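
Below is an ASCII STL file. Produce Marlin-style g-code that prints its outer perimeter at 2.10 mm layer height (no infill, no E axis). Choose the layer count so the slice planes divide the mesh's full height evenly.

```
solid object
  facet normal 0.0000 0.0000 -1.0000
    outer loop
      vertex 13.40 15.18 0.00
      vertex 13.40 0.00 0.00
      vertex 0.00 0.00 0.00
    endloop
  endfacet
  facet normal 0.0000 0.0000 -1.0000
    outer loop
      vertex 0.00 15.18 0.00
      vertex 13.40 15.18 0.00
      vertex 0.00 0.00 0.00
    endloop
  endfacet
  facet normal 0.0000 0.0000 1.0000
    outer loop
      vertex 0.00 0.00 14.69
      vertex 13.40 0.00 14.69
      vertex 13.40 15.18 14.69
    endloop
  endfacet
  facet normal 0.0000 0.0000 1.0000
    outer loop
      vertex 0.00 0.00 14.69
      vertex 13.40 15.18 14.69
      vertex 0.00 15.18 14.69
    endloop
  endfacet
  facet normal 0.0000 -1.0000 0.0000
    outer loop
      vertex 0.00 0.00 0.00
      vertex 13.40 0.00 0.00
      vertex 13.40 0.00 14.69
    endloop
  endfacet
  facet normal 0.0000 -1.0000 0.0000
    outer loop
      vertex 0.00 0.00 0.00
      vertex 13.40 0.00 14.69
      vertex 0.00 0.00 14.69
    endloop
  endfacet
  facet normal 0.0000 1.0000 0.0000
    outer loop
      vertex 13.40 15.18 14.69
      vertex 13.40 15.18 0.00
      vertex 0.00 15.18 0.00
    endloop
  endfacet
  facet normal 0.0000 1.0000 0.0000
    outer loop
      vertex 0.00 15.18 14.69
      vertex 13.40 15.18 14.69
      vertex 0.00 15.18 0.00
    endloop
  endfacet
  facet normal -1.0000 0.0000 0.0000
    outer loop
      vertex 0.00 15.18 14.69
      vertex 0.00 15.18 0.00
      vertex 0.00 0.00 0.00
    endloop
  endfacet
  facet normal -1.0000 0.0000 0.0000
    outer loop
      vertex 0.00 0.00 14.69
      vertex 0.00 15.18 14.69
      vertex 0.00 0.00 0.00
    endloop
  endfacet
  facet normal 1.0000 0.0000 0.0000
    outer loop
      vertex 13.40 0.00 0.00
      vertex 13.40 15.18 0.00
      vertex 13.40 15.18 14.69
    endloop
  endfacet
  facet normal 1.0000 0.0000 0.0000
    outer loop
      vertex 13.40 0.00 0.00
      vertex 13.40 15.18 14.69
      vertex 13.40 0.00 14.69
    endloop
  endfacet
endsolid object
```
; perimeter-only toolpath
G21 ; units = mm
G90 ; absolute positioning
G28 ; home
; layer 1
G0 Z2.10
G0 X0.00 Y0.00
G1 X13.40 Y0.00
G1 X13.40 Y15.18
G1 X0.00 Y15.18
G1 X0.00 Y0.00
; layer 2
G0 Z4.20
G0 X0.00 Y0.00
G1 X13.40 Y0.00
G1 X13.40 Y15.18
G1 X0.00 Y15.18
G1 X0.00 Y0.00
; layer 3
G0 Z6.30
G0 X0.00 Y0.00
G1 X13.40 Y0.00
G1 X13.40 Y15.18
G1 X0.00 Y15.18
G1 X0.00 Y0.00
; layer 4
G0 Z8.39
G0 X0.00 Y0.00
G1 X13.40 Y0.00
G1 X13.40 Y15.18
G1 X0.00 Y15.18
G1 X0.00 Y0.00
; layer 5
G0 Z10.49
G0 X0.00 Y0.00
G1 X13.40 Y0.00
G1 X13.40 Y15.18
G1 X0.00 Y15.18
G1 X0.00 Y0.00
; layer 6
G0 Z12.59
G0 X0.00 Y0.00
G1 X13.40 Y0.00
G1 X13.40 Y15.18
G1 X0.00 Y15.18
G1 X0.00 Y0.00
; layer 7
G0 Z14.69
G0 X0.00 Y0.00
G1 X13.40 Y0.00
G1 X13.40 Y15.18
G1 X0.00 Y15.18
G1 X0.00 Y0.00
M2 ; end

The solid is a rectangular box, roughly 13.4 × 15.2 mm footprint and 14.7 mm tall. Slicing at Δz = 2.10 mm — 7 equal slices spanning the solid's height, so layer i sits at z = i·h/7 — gives 7 non-empty perimeters. Each is a 4-segment closed polygon; G0 lifts to the layer z and rapids to the start vertex, then G1 traces the edges.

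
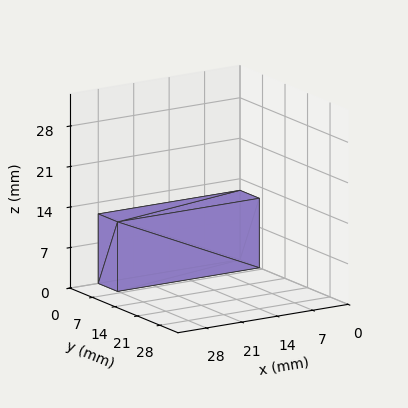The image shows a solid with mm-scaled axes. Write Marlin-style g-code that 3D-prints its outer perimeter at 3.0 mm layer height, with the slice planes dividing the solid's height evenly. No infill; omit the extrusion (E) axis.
Reading the render: the shape is a rectangular box, roughly 28 × 6 mm footprint and 12 mm tall (dimensions read to the nearest mm from the axis ticks). For the g-code, the solid's height is divided into equal slices at the stated Δz and each level perimeter traced with G1 moves after a G0 lift.

; perimeter-only toolpath
G21 ; units = mm
G90 ; absolute positioning
G28 ; home
; layer 1
G0 Z3.0
G0 X0.0 Y0.0
G1 X28.0 Y0.0
G1 X28.0 Y6.0
G1 X0.0 Y6.0
G1 X0.0 Y0.0
; layer 2
G0 Z6.0
G0 X0.0 Y0.0
G1 X28.0 Y0.0
G1 X28.0 Y6.0
G1 X0.0 Y6.0
G1 X0.0 Y0.0
; layer 3
G0 Z9.0
G0 X0.0 Y0.0
G1 X28.0 Y0.0
G1 X28.0 Y6.0
G1 X0.0 Y6.0
G1 X0.0 Y0.0
; layer 4
G0 Z12.0
G0 X0.0 Y0.0
G1 X28.0 Y0.0
G1 X28.0 Y6.0
G1 X0.0 Y6.0
G1 X0.0 Y0.0
M2 ; end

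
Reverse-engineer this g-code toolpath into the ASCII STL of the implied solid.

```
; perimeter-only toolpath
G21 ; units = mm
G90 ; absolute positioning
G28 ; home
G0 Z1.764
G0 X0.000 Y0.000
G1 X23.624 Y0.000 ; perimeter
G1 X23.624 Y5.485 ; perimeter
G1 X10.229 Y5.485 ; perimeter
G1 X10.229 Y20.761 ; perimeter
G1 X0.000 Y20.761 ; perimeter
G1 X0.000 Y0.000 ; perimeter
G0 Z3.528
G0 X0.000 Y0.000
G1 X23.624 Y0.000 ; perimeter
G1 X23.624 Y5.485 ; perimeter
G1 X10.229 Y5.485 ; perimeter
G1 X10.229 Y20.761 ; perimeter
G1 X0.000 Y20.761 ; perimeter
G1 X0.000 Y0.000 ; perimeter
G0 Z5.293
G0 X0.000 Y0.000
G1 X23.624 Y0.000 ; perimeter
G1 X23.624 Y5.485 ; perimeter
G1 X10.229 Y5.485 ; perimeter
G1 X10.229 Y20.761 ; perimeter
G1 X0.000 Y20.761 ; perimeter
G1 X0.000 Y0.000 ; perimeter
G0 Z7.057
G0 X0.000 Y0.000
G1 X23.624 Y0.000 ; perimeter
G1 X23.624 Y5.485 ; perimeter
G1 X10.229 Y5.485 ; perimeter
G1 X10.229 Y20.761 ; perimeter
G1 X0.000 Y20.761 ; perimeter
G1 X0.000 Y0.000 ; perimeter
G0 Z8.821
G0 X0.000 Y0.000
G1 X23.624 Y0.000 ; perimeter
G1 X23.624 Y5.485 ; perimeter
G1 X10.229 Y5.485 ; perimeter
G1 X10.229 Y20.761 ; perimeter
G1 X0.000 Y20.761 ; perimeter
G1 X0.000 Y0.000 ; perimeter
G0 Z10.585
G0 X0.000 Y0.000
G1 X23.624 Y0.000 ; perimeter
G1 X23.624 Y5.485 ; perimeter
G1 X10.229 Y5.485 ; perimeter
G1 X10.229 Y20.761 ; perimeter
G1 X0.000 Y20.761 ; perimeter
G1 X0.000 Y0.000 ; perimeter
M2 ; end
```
solid part
  facet normal 0.0000 0.0000 -1.0000
    outer loop
      vertex 23.624 5.485 0.000
      vertex 23.624 0.000 0.000
      vertex 0.000 0.000 0.000
    endloop
  endfacet
  facet normal 0.0000 0.0000 -1.0000
    outer loop
      vertex 10.229 5.485 0.000
      vertex 23.624 5.485 0.000
      vertex 0.000 0.000 0.000
    endloop
  endfacet
  facet normal 0.0000 0.0000 -1.0000
    outer loop
      vertex 10.229 20.761 0.000
      vertex 10.229 5.485 0.000
      vertex 0.000 0.000 0.000
    endloop
  endfacet
  facet normal 0.0000 0.0000 -1.0000
    outer loop
      vertex 0.000 20.761 0.000
      vertex 10.229 20.761 0.000
      vertex 0.000 0.000 0.000
    endloop
  endfacet
  facet normal 0.0000 0.0000 1.0000
    outer loop
      vertex 0.000 0.000 10.585
      vertex 23.624 0.000 10.585
      vertex 23.624 5.485 10.585
    endloop
  endfacet
  facet normal 0.0000 0.0000 1.0000
    outer loop
      vertex 0.000 0.000 10.585
      vertex 23.624 5.485 10.585
      vertex 10.229 5.485 10.585
    endloop
  endfacet
  facet normal 0.0000 0.0000 1.0000
    outer loop
      vertex 0.000 0.000 10.585
      vertex 10.229 5.485 10.585
      vertex 10.229 20.761 10.585
    endloop
  endfacet
  facet normal 0.0000 0.0000 1.0000
    outer loop
      vertex 0.000 0.000 10.585
      vertex 10.229 20.761 10.585
      vertex 0.000 20.761 10.585
    endloop
  endfacet
  facet normal 0.0000 -1.0000 0.0000
    outer loop
      vertex 0.000 0.000 0.000
      vertex 23.624 0.000 0.000
      vertex 23.624 0.000 10.585
    endloop
  endfacet
  facet normal 0.0000 -1.0000 0.0000
    outer loop
      vertex 0.000 0.000 0.000
      vertex 23.624 0.000 10.585
      vertex 0.000 0.000 10.585
    endloop
  endfacet
  facet normal 1.0000 0.0000 0.0000
    outer loop
      vertex 23.624 0.000 0.000
      vertex 23.624 5.485 0.000
      vertex 23.624 5.485 10.585
    endloop
  endfacet
  facet normal 1.0000 0.0000 0.0000
    outer loop
      vertex 23.624 0.000 0.000
      vertex 23.624 5.485 10.585
      vertex 23.624 0.000 10.585
    endloop
  endfacet
  facet normal 0.0000 1.0000 0.0000
    outer loop
      vertex 23.624 5.485 0.000
      vertex 10.229 5.485 0.000
      vertex 10.229 5.485 10.585
    endloop
  endfacet
  facet normal 0.0000 1.0000 0.0000
    outer loop
      vertex 23.624 5.485 0.000
      vertex 10.229 5.485 10.585
      vertex 23.624 5.485 10.585
    endloop
  endfacet
  facet normal 1.0000 0.0000 0.0000
    outer loop
      vertex 10.229 5.485 0.000
      vertex 10.229 20.761 0.000
      vertex 10.229 20.761 10.585
    endloop
  endfacet
  facet normal 1.0000 0.0000 0.0000
    outer loop
      vertex 10.229 5.485 0.000
      vertex 10.229 20.761 10.585
      vertex 10.229 5.485 10.585
    endloop
  endfacet
  facet normal 0.0000 1.0000 0.0000
    outer loop
      vertex 10.229 20.761 0.000
      vertex 0.000 20.761 0.000
      vertex 0.000 20.761 10.585
    endloop
  endfacet
  facet normal 0.0000 1.0000 0.0000
    outer loop
      vertex 10.229 20.761 0.000
      vertex 0.000 20.761 10.585
      vertex 10.229 20.761 10.585
    endloop
  endfacet
  facet normal -1.0000 0.0000 0.0000
    outer loop
      vertex 0.000 20.761 0.000
      vertex 0.000 0.000 0.000
      vertex 0.000 0.000 10.585
    endloop
  endfacet
  facet normal -1.0000 0.0000 0.0000
    outer loop
      vertex 0.000 20.761 0.000
      vertex 0.000 0.000 10.585
      vertex 0.000 20.761 10.585
    endloop
  endfacet
endsolid part

The G0 Z moves step by Δz≈1.764 mm. Every layer's G1 loop is the same polygon, so the solid is a straight extrusion of it from z=0 to z≈10.6. Closing with flat bottom and top caps and triangulating gives 20 facets — an L-shaped prism: outer 23.6 × 20.8 mm, arm thicknesses ≈ 5.49 mm (horizontal) and 10.2 mm (vertical), extruded 10.6 mm in z.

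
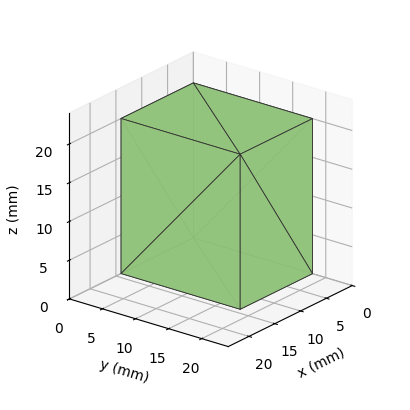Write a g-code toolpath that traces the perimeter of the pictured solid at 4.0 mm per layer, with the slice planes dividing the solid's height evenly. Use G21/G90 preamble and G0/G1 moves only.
Reading the render: the shape is a rectangular box, roughly 14 × 18 mm footprint and 20 mm tall (dimensions read to the nearest mm from the axis ticks). For the g-code, the solid's height is divided into equal slices at the stated Δz and each level perimeter traced with G1 moves after a G0 lift.

; perimeter-only toolpath
G21 ; units = mm
G90 ; absolute positioning
G28 ; home
; layer 1
G0 Z4.0
G0 X0.0 Y0.0
G1 X14.0 Y0.0
G1 X14.0 Y18.0
G1 X0.0 Y18.0
G1 X0.0 Y0.0
; layer 2
G0 Z8.0
G0 X0.0 Y0.0
G1 X14.0 Y0.0
G1 X14.0 Y18.0
G1 X0.0 Y18.0
G1 X0.0 Y0.0
; layer 3
G0 Z12.0
G0 X0.0 Y0.0
G1 X14.0 Y0.0
G1 X14.0 Y18.0
G1 X0.0 Y18.0
G1 X0.0 Y0.0
; layer 4
G0 Z16.0
G0 X0.0 Y0.0
G1 X14.0 Y0.0
G1 X14.0 Y18.0
G1 X0.0 Y18.0
G1 X0.0 Y0.0
; layer 5
G0 Z20.0
G0 X0.0 Y0.0
G1 X14.0 Y0.0
G1 X14.0 Y18.0
G1 X0.0 Y18.0
G1 X0.0 Y0.0
M2 ; end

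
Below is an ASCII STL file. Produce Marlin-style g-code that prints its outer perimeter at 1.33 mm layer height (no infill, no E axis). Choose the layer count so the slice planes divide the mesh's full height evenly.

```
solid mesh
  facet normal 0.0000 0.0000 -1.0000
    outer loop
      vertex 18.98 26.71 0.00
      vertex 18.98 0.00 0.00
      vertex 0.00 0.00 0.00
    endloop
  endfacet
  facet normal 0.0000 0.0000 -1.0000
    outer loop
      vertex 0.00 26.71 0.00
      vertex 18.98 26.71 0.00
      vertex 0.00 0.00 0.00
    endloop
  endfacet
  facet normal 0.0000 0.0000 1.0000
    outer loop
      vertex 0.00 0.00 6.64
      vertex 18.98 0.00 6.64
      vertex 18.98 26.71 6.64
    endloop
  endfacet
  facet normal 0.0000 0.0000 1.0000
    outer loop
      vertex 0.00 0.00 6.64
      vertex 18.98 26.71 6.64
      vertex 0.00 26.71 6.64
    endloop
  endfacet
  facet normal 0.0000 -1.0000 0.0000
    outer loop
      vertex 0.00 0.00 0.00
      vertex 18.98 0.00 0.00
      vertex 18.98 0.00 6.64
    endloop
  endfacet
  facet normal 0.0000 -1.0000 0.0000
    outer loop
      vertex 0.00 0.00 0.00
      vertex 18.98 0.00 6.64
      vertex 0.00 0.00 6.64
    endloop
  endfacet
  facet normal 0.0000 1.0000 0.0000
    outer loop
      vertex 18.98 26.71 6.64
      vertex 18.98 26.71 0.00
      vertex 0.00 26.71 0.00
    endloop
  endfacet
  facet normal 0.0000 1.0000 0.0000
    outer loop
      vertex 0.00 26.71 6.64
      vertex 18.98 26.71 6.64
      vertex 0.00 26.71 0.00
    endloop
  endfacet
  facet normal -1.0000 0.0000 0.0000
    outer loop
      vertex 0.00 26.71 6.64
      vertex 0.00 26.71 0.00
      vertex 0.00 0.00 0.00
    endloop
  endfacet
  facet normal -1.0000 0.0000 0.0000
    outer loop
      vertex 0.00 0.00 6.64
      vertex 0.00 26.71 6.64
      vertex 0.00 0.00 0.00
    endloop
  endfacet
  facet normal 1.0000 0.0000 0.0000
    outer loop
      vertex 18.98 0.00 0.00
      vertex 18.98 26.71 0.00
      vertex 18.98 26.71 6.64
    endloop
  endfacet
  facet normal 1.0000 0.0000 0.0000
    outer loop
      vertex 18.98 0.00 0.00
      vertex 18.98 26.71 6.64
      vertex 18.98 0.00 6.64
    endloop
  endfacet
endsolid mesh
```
; perimeter-only toolpath
G21 ; units = mm
G90 ; absolute positioning
G28 ; home
; layer 1
G0 Z1.33
G0 X0.00 Y0.00
G1 X18.98 Y0.00
G1 X18.98 Y26.71
G1 X0.00 Y26.71
G1 X0.00 Y0.00
; layer 2
G0 Z2.66
G0 X0.00 Y0.00
G1 X18.98 Y0.00
G1 X18.98 Y26.71
G1 X0.00 Y26.71
G1 X0.00 Y0.00
; layer 3
G0 Z3.98
G0 X0.00 Y0.00
G1 X18.98 Y0.00
G1 X18.98 Y26.71
G1 X0.00 Y26.71
G1 X0.00 Y0.00
; layer 4
G0 Z5.31
G0 X0.00 Y0.00
G1 X18.98 Y0.00
G1 X18.98 Y26.71
G1 X0.00 Y26.71
G1 X0.00 Y0.00
; layer 5
G0 Z6.64
G0 X0.00 Y0.00
G1 X18.98 Y0.00
G1 X18.98 Y26.71
G1 X0.00 Y26.71
G1 X0.00 Y0.00
M2 ; end

The solid is a rectangular box, roughly 19 × 26.7 mm footprint and 6.64 mm tall. Slicing at Δz = 1.33 mm — 5 equal slices spanning the solid's height, so layer i sits at z = i·h/5 — gives 5 non-empty perimeters. Each is a 4-segment closed polygon; G0 lifts to the layer z and rapids to the start vertex, then G1 traces the edges.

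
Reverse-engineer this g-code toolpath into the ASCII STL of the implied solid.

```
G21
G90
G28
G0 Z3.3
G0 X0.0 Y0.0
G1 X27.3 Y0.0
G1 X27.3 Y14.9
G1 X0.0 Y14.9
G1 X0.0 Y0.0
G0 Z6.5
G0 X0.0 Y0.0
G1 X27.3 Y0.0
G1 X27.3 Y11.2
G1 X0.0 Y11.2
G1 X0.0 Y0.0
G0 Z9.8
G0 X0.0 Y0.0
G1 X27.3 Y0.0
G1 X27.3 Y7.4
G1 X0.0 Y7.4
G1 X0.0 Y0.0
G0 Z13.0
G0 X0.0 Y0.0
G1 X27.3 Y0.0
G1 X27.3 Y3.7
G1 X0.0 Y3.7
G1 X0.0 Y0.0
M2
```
solid part
  facet normal 0.0000 0.0000 -1.0000
    outer loop
      vertex 27.3 18.6 0.0
      vertex 27.3 0.0 0.0
      vertex 0.0 0.0 0.0
    endloop
  endfacet
  facet normal 0.0000 0.0000 -1.0000
    outer loop
      vertex 0.0 18.6 0.0
      vertex 27.3 18.6 0.0
      vertex 0.0 0.0 0.0
    endloop
  endfacet
  facet normal 0.0000 -1.0000 0.0000
    outer loop
      vertex 0.0 0.0 0.0
      vertex 27.3 0.0 0.0
      vertex 27.3 0.0 16.3
    endloop
  endfacet
  facet normal 0.0000 -1.0000 0.0000
    outer loop
      vertex 0.0 0.0 0.0
      vertex 27.3 0.0 16.3
      vertex 0.0 0.0 16.3
    endloop
  endfacet
  facet normal 0.0000 0.6591 0.7521
    outer loop
      vertex 0.0 0.0 16.3
      vertex 27.3 0.0 16.3
      vertex 27.3 18.6 0.0
    endloop
  endfacet
  facet normal 0.0000 0.6591 0.7521
    outer loop
      vertex 0.0 0.0 16.3
      vertex 27.3 18.6 0.0
      vertex 0.0 18.6 0.0
    endloop
  endfacet
  facet normal -1.0000 0.0000 0.0000
    outer loop
      vertex 0.0 0.0 16.3
      vertex 0.0 18.6 0.0
      vertex 0.0 0.0 0.0
    endloop
  endfacet
  facet normal 1.0000 0.0000 0.0000
    outer loop
      vertex 27.3 0.0 0.0
      vertex 27.3 18.6 0.0
      vertex 27.3 0.0 16.3
    endloop
  endfacet
endsolid part

The G0 Z moves step by Δz≈3.3 mm. The G1 loops shrink linearly with z, so the solid tapers from its base footprint up to z≈16.3. Closing with a flat bottom cap and the tapered top and triangulating gives 8 facets — a wedge (ramp): 27.3 × 18.6 mm base, rising to 16.3 mm along the y=0 edge and sloping linearly to z=0 at y=18.6.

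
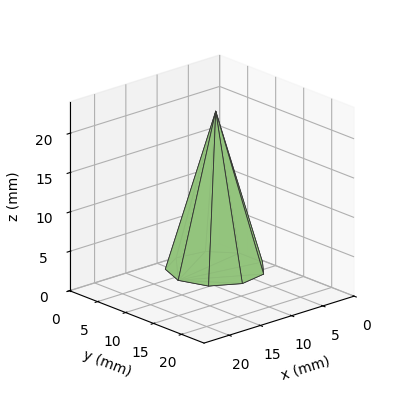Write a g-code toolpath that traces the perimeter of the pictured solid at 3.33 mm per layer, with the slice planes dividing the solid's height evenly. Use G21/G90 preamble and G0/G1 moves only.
Reading the render: the shape is a regular 9-sided pyramid, base circumscribed radius ≈ 6 mm, apex at z ≈ 20 mm (dimensions read to the nearest mm from the axis ticks). For the g-code, the solid's height is divided into equal slices at the stated Δz and each level perimeter traced with G1 moves after a G0 lift.

; perimeter-only toolpath
G21 ; units = mm
G90 ; absolute positioning
G28 ; home
; layer 1
G0 Z3.33
G0 X11.00 Y6.00
G1 X9.83 Y9.22
G1 X6.87 Y10.92
G1 X3.50 Y10.33
G1 X1.30 Y7.71
G1 X1.30 Y4.29
G1 X3.50 Y1.67
G1 X6.87 Y1.08
G1 X9.83 Y2.78
G1 X11.00 Y6.00
; layer 2
G0 Z6.67
G0 X10.00 Y6.00
G1 X9.07 Y8.57
G1 X6.69 Y9.94
G1 X4.00 Y9.47
G1 X2.24 Y7.37
G1 X2.24 Y4.63
G1 X4.00 Y2.53
G1 X6.69 Y2.06
G1 X9.07 Y3.43
G1 X10.00 Y6.00
; layer 3
G0 Z10.00
G0 X9.00 Y6.00
G1 X8.30 Y7.93
G1 X6.52 Y8.96
G1 X4.50 Y8.60
G1 X3.18 Y7.03
G1 X3.18 Y4.97
G1 X4.50 Y3.40
G1 X6.52 Y3.04
G1 X8.30 Y4.07
G1 X9.00 Y6.00
; layer 4
G0 Z13.33
G0 X8.00 Y6.00
G1 X7.53 Y7.29
G1 X6.35 Y7.97
G1 X5.00 Y7.73
G1 X4.12 Y6.68
G1 X4.12 Y5.32
G1 X5.00 Y4.27
G1 X6.35 Y4.03
G1 X7.53 Y4.71
G1 X8.00 Y6.00
; layer 5
G0 Z16.67
G0 X7.00 Y6.00
G1 X6.77 Y6.64
G1 X6.17 Y6.98
G1 X5.50 Y6.87
G1 X5.06 Y6.34
G1 X5.06 Y5.66
G1 X5.50 Y5.13
G1 X6.17 Y5.01
G1 X6.77 Y5.36
G1 X7.00 Y6.00
M2 ; end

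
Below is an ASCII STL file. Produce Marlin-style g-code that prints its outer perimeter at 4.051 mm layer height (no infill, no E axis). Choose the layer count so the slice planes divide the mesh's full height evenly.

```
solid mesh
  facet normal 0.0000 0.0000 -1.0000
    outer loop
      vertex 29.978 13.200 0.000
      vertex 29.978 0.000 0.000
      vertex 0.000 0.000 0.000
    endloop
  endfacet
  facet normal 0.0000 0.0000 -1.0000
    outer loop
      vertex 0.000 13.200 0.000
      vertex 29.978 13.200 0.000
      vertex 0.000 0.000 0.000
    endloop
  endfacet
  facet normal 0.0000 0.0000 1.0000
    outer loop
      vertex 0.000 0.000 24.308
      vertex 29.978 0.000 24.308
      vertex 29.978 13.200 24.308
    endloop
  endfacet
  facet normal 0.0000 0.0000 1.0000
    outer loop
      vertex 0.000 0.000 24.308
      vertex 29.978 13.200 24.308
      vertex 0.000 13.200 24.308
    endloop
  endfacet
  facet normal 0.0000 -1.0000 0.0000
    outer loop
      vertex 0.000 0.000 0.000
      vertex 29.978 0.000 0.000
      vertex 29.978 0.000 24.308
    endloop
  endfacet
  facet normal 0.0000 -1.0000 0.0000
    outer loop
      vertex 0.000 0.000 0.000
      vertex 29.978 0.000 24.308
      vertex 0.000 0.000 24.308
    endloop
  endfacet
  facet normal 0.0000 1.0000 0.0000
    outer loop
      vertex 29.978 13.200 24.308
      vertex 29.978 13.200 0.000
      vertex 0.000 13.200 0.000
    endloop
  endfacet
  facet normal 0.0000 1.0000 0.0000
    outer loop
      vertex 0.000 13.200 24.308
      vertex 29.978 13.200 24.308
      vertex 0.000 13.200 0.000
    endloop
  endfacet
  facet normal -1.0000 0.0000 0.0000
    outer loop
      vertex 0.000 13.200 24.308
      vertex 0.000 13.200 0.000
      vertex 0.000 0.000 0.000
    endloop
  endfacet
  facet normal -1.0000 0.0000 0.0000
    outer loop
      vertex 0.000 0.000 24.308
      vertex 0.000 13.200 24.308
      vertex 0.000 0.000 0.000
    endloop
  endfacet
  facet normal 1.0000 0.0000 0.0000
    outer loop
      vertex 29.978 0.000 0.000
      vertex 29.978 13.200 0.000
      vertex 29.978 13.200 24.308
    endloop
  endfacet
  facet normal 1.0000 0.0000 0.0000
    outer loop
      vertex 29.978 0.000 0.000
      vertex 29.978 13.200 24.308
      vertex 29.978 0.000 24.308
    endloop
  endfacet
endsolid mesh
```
; perimeter-only toolpath
G21 ; units = mm
G90 ; absolute positioning
G28 ; home
; layer 1
G0 Z4.051
G0 X0.000 Y0.000
G1 X29.978 Y0.000
G1 X29.978 Y13.200
G1 X0.000 Y13.200
G1 X0.000 Y0.000
; layer 2
G0 Z8.103
G0 X0.000 Y0.000
G1 X29.978 Y0.000
G1 X29.978 Y13.200
G1 X0.000 Y13.200
G1 X0.000 Y0.000
; layer 3
G0 Z12.154
G0 X0.000 Y0.000
G1 X29.978 Y0.000
G1 X29.978 Y13.200
G1 X0.000 Y13.200
G1 X0.000 Y0.000
; layer 4
G0 Z16.205
G0 X0.000 Y0.000
G1 X29.978 Y0.000
G1 X29.978 Y13.200
G1 X0.000 Y13.200
G1 X0.000 Y0.000
; layer 5
G0 Z20.257
G0 X0.000 Y0.000
G1 X29.978 Y0.000
G1 X29.978 Y13.200
G1 X0.000 Y13.200
G1 X0.000 Y0.000
; layer 6
G0 Z24.308
G0 X0.000 Y0.000
G1 X29.978 Y0.000
G1 X29.978 Y13.200
G1 X0.000 Y13.200
G1 X0.000 Y0.000
M2 ; end

The solid is a rectangular box, roughly 30 × 13.2 mm footprint and 24.3 mm tall. Slicing at Δz = 4.051 mm — 6 equal slices spanning the solid's height, so layer i sits at z = i·h/6 — gives 6 non-empty perimeters. Each is a 4-segment closed polygon; G0 lifts to the layer z and rapids to the start vertex, then G1 traces the edges.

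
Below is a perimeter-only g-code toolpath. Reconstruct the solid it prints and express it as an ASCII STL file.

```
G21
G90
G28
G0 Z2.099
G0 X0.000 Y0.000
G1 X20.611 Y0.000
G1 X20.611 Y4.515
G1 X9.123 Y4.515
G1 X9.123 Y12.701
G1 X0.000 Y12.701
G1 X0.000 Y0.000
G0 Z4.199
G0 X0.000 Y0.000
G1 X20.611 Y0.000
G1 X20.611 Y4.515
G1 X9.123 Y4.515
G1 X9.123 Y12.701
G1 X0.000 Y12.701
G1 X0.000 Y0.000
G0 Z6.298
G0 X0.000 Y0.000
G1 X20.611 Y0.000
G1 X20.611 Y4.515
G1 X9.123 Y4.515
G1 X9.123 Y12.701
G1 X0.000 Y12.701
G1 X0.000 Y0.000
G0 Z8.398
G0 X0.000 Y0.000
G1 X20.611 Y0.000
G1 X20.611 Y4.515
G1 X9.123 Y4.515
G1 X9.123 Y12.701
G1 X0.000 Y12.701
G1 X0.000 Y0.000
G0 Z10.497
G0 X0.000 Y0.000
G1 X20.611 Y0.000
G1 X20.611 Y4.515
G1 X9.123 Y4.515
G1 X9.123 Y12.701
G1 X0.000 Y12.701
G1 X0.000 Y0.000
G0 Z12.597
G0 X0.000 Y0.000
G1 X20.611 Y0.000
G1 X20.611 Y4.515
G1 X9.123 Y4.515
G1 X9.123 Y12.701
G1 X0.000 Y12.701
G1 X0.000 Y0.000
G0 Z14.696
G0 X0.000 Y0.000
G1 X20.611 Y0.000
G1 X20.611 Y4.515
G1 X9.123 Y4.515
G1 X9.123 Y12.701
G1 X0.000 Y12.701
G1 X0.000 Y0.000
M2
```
solid part
  facet normal 0.0000 0.0000 -1.0000
    outer loop
      vertex 20.611 4.515 0.000
      vertex 20.611 0.000 0.000
      vertex 0.000 0.000 0.000
    endloop
  endfacet
  facet normal 0.0000 0.0000 -1.0000
    outer loop
      vertex 9.123 4.515 0.000
      vertex 20.611 4.515 0.000
      vertex 0.000 0.000 0.000
    endloop
  endfacet
  facet normal 0.0000 0.0000 -1.0000
    outer loop
      vertex 9.123 12.701 0.000
      vertex 9.123 4.515 0.000
      vertex 0.000 0.000 0.000
    endloop
  endfacet
  facet normal 0.0000 0.0000 -1.0000
    outer loop
      vertex 0.000 12.701 0.000
      vertex 9.123 12.701 0.000
      vertex 0.000 0.000 0.000
    endloop
  endfacet
  facet normal 0.0000 0.0000 1.0000
    outer loop
      vertex 0.000 0.000 14.696
      vertex 20.611 0.000 14.696
      vertex 20.611 4.515 14.696
    endloop
  endfacet
  facet normal 0.0000 0.0000 1.0000
    outer loop
      vertex 0.000 0.000 14.696
      vertex 20.611 4.515 14.696
      vertex 9.123 4.515 14.696
    endloop
  endfacet
  facet normal 0.0000 0.0000 1.0000
    outer loop
      vertex 0.000 0.000 14.696
      vertex 9.123 4.515 14.696
      vertex 9.123 12.701 14.696
    endloop
  endfacet
  facet normal 0.0000 0.0000 1.0000
    outer loop
      vertex 0.000 0.000 14.696
      vertex 9.123 12.701 14.696
      vertex 0.000 12.701 14.696
    endloop
  endfacet
  facet normal 0.0000 -1.0000 0.0000
    outer loop
      vertex 0.000 0.000 0.000
      vertex 20.611 0.000 0.000
      vertex 20.611 0.000 14.696
    endloop
  endfacet
  facet normal 0.0000 -1.0000 0.0000
    outer loop
      vertex 0.000 0.000 0.000
      vertex 20.611 0.000 14.696
      vertex 0.000 0.000 14.696
    endloop
  endfacet
  facet normal 1.0000 0.0000 0.0000
    outer loop
      vertex 20.611 0.000 0.000
      vertex 20.611 4.515 0.000
      vertex 20.611 4.515 14.696
    endloop
  endfacet
  facet normal 1.0000 0.0000 0.0000
    outer loop
      vertex 20.611 0.000 0.000
      vertex 20.611 4.515 14.696
      vertex 20.611 0.000 14.696
    endloop
  endfacet
  facet normal 0.0000 1.0000 0.0000
    outer loop
      vertex 20.611 4.515 0.000
      vertex 9.123 4.515 0.000
      vertex 9.123 4.515 14.696
    endloop
  endfacet
  facet normal 0.0000 1.0000 0.0000
    outer loop
      vertex 20.611 4.515 0.000
      vertex 9.123 4.515 14.696
      vertex 20.611 4.515 14.696
    endloop
  endfacet
  facet normal 1.0000 0.0000 0.0000
    outer loop
      vertex 9.123 4.515 0.000
      vertex 9.123 12.701 0.000
      vertex 9.123 12.701 14.696
    endloop
  endfacet
  facet normal 1.0000 0.0000 0.0000
    outer loop
      vertex 9.123 4.515 0.000
      vertex 9.123 12.701 14.696
      vertex 9.123 4.515 14.696
    endloop
  endfacet
  facet normal 0.0000 1.0000 0.0000
    outer loop
      vertex 9.123 12.701 0.000
      vertex 0.000 12.701 0.000
      vertex 0.000 12.701 14.696
    endloop
  endfacet
  facet normal 0.0000 1.0000 0.0000
    outer loop
      vertex 9.123 12.701 0.000
      vertex 0.000 12.701 14.696
      vertex 9.123 12.701 14.696
    endloop
  endfacet
  facet normal -1.0000 0.0000 0.0000
    outer loop
      vertex 0.000 12.701 0.000
      vertex 0.000 0.000 0.000
      vertex 0.000 0.000 14.696
    endloop
  endfacet
  facet normal -1.0000 0.0000 0.0000
    outer loop
      vertex 0.000 12.701 0.000
      vertex 0.000 0.000 14.696
      vertex 0.000 12.701 14.696
    endloop
  endfacet
endsolid part

The G0 Z moves step by Δz≈2.099 mm. Every layer's G1 loop is the same polygon, so the solid is a straight extrusion of it from z=0 to z≈14.7. Closing with flat bottom and top caps and triangulating gives 20 facets — an L-shaped prism: outer 20.6 × 12.7 mm, arm thicknesses ≈ 4.51 mm (horizontal) and 9.12 mm (vertical), extruded 14.7 mm in z.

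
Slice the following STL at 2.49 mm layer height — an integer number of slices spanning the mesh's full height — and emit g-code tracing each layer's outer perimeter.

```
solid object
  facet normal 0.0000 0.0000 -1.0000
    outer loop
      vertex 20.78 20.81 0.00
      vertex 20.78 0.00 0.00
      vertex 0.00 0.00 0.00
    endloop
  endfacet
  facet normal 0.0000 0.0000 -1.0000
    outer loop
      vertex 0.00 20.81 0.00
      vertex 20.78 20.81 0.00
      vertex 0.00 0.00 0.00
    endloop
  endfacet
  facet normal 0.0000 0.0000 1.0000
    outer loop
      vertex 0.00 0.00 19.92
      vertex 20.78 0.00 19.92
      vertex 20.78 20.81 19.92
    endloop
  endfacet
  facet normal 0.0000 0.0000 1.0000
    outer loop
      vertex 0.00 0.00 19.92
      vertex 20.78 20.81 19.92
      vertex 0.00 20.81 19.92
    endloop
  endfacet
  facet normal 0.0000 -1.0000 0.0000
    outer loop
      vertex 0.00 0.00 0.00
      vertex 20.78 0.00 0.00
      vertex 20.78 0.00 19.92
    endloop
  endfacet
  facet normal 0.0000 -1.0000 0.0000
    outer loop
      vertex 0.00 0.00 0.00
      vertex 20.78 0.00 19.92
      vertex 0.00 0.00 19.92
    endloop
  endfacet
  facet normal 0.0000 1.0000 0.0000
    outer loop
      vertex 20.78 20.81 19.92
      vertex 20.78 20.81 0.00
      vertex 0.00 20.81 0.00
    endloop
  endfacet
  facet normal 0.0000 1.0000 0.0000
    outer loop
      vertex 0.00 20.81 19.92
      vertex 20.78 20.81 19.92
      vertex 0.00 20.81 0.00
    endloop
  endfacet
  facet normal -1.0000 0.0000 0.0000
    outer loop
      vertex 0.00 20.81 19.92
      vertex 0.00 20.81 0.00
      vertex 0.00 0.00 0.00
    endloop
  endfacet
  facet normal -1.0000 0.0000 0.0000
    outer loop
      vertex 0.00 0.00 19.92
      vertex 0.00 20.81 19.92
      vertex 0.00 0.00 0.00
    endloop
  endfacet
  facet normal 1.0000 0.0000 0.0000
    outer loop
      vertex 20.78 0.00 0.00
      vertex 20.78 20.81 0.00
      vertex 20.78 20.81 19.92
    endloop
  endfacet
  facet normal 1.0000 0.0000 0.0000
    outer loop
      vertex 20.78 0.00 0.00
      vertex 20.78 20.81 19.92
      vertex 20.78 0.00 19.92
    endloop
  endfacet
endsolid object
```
; perimeter-only toolpath
G21 ; units = mm
G90 ; absolute positioning
G28 ; home
; layer 1
G0 Z2.49
G0 X0.00 Y0.00
G1 X20.78 Y0.00
G1 X20.78 Y20.81
G1 X0.00 Y20.81
G1 X0.00 Y0.00
; layer 2
G0 Z4.98
G0 X0.00 Y0.00
G1 X20.78 Y0.00
G1 X20.78 Y20.81
G1 X0.00 Y20.81
G1 X0.00 Y0.00
; layer 3
G0 Z7.47
G0 X0.00 Y0.00
G1 X20.78 Y0.00
G1 X20.78 Y20.81
G1 X0.00 Y20.81
G1 X0.00 Y0.00
; layer 4
G0 Z9.96
G0 X0.00 Y0.00
G1 X20.78 Y0.00
G1 X20.78 Y20.81
G1 X0.00 Y20.81
G1 X0.00 Y0.00
; layer 5
G0 Z12.45
G0 X0.00 Y0.00
G1 X20.78 Y0.00
G1 X20.78 Y20.81
G1 X0.00 Y20.81
G1 X0.00 Y0.00
; layer 6
G0 Z14.94
G0 X0.00 Y0.00
G1 X20.78 Y0.00
G1 X20.78 Y20.81
G1 X0.00 Y20.81
G1 X0.00 Y0.00
; layer 7
G0 Z17.43
G0 X0.00 Y0.00
G1 X20.78 Y0.00
G1 X20.78 Y20.81
G1 X0.00 Y20.81
G1 X0.00 Y0.00
; layer 8
G0 Z19.92
G0 X0.00 Y0.00
G1 X20.78 Y0.00
G1 X20.78 Y20.81
G1 X0.00 Y20.81
G1 X0.00 Y0.00
M2 ; end

The solid is a rectangular box, roughly 20.8 × 20.8 mm footprint and 19.9 mm tall. Slicing at Δz = 2.49 mm — 8 equal slices spanning the solid's height, so layer i sits at z = i·h/8 — gives 8 non-empty perimeters. Each is a 4-segment closed polygon; G0 lifts to the layer z and rapids to the start vertex, then G1 traces the edges.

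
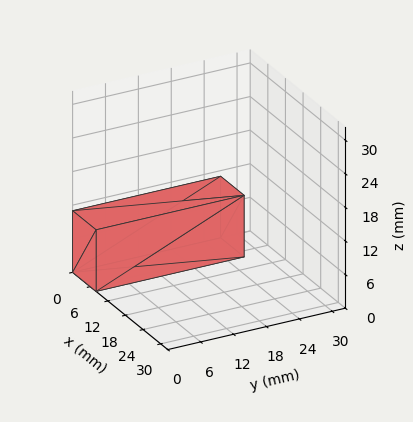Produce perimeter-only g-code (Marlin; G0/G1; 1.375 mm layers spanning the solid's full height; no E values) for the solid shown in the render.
Reading the render: the shape is a rectangular box, roughly 8 × 27 mm footprint and 11 mm tall (dimensions read to the nearest mm from the axis ticks). For the g-code, the solid's height is divided into equal slices at the stated Δz and each level perimeter traced with G1 moves after a G0 lift.

; perimeter-only toolpath
G21 ; units = mm
G90 ; absolute positioning
G28 ; home
; layer 1
G0 Z1.375
G0 X0.000 Y0.000
G1 X8.000 Y0.000
G1 X8.000 Y27.000
G1 X0.000 Y27.000
G1 X0.000 Y0.000
; layer 2
G0 Z2.750
G0 X0.000 Y0.000
G1 X8.000 Y0.000
G1 X8.000 Y27.000
G1 X0.000 Y27.000
G1 X0.000 Y0.000
; layer 3
G0 Z4.125
G0 X0.000 Y0.000
G1 X8.000 Y0.000
G1 X8.000 Y27.000
G1 X0.000 Y27.000
G1 X0.000 Y0.000
; layer 4
G0 Z5.500
G0 X0.000 Y0.000
G1 X8.000 Y0.000
G1 X8.000 Y27.000
G1 X0.000 Y27.000
G1 X0.000 Y0.000
; layer 5
G0 Z6.875
G0 X0.000 Y0.000
G1 X8.000 Y0.000
G1 X8.000 Y27.000
G1 X0.000 Y27.000
G1 X0.000 Y0.000
; layer 6
G0 Z8.250
G0 X0.000 Y0.000
G1 X8.000 Y0.000
G1 X8.000 Y27.000
G1 X0.000 Y27.000
G1 X0.000 Y0.000
; layer 7
G0 Z9.625
G0 X0.000 Y0.000
G1 X8.000 Y0.000
G1 X8.000 Y27.000
G1 X0.000 Y27.000
G1 X0.000 Y0.000
; layer 8
G0 Z11.000
G0 X0.000 Y0.000
G1 X8.000 Y0.000
G1 X8.000 Y27.000
G1 X0.000 Y27.000
G1 X0.000 Y0.000
M2 ; end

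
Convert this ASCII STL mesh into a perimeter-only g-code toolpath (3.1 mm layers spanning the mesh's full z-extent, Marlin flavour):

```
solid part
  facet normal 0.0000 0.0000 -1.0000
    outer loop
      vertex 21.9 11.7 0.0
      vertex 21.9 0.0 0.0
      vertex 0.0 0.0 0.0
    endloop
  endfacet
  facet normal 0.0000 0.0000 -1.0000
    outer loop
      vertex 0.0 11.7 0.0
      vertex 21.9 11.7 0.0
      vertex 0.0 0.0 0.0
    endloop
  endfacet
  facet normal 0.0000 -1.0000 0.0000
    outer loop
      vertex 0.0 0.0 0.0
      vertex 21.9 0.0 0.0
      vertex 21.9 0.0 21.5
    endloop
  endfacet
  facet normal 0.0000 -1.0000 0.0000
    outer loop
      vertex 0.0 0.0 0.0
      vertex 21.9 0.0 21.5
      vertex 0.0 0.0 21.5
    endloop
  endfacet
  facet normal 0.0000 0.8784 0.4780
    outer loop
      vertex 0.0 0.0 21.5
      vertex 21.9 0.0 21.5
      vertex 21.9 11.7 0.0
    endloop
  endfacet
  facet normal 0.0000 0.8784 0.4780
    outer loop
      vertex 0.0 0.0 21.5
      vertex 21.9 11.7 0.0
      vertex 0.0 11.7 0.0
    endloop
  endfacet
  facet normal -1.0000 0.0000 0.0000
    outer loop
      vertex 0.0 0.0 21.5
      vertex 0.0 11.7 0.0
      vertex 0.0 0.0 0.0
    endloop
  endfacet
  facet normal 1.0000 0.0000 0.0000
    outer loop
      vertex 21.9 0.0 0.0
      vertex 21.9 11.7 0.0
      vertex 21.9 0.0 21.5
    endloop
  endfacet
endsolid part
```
; perimeter-only toolpath
G21 ; units = mm
G90 ; absolute positioning
G28 ; home
; layer 1
G0 Z3.1
G0 X0.0 Y0.0
G1 X21.9 Y0.0
G1 X21.9 Y10.0
G1 X0.0 Y10.0
G1 X0.0 Y0.0
; layer 2
G0 Z6.1
G0 X0.0 Y0.0
G1 X21.9 Y0.0
G1 X21.9 Y8.4
G1 X0.0 Y8.4
G1 X0.0 Y0.0
; layer 3
G0 Z9.2
G0 X0.0 Y0.0
G1 X21.9 Y0.0
G1 X21.9 Y6.7
G1 X0.0 Y6.7
G1 X0.0 Y0.0
; layer 4
G0 Z12.3
G0 X0.0 Y0.0
G1 X21.9 Y0.0
G1 X21.9 Y5.0
G1 X0.0 Y5.0
G1 X0.0 Y0.0
; layer 5
G0 Z15.4
G0 X0.0 Y0.0
G1 X21.9 Y0.0
G1 X21.9 Y3.3
G1 X0.0 Y3.3
G1 X0.0 Y0.0
; layer 6
G0 Z18.4
G0 X0.0 Y0.0
G1 X21.9 Y0.0
G1 X21.9 Y1.7
G1 X0.0 Y1.7
G1 X0.0 Y0.0
M2 ; end

The solid is a wedge (ramp): 21.9 × 11.7 mm base, rising to 21.5 mm along the y=0 edge and sloping linearly to z=0 at y=11.7. Slicing at Δz = 3.1 mm — 7 equal slices spanning the solid's height, so layer i sits at z = i·h/7 — gives 6 non-empty perimeters. Each is a 4-segment closed polygon; G0 lifts to the layer z and rapids to the start vertex, then G1 traces the edges. The cross-section shrinks linearly with z (the slice at the apex is degenerate and omitted).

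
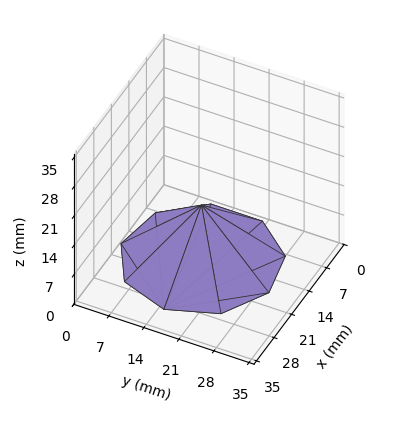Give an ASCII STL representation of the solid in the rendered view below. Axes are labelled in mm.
Reading the render: the shape is a regular 9-sided pyramid, base circumscribed radius ≈ 15 mm, apex at z ≈ 13 mm (dimensions read to the nearest mm from the axis ticks). For the STL, each face is triangulated and given an outward normal.

solid part
  facet normal 0.0000 0.0000 -1.0000
    outer loop
      vertex 17.60 29.77 0.00
      vertex 26.49 24.64 0.00
      vertex 30.00 15.00 0.00
    endloop
  endfacet
  facet normal 0.0000 0.0000 -1.0000
    outer loop
      vertex 7.50 27.99 0.00
      vertex 17.60 29.77 0.00
      vertex 30.00 15.00 0.00
    endloop
  endfacet
  facet normal 0.0000 0.0000 -1.0000
    outer loop
      vertex 0.90 20.13 0.00
      vertex 7.50 27.99 0.00
      vertex 30.00 15.00 0.00
    endloop
  endfacet
  facet normal 0.0000 0.0000 -1.0000
    outer loop
      vertex 0.90 9.87 0.00
      vertex 0.90 20.13 0.00
      vertex 30.00 15.00 0.00
    endloop
  endfacet
  facet normal 0.0000 0.0000 -1.0000
    outer loop
      vertex 7.50 2.01 0.00
      vertex 0.90 9.87 0.00
      vertex 30.00 15.00 0.00
    endloop
  endfacet
  facet normal 0.0000 0.0000 -1.0000
    outer loop
      vertex 17.60 0.23 0.00
      vertex 7.50 2.01 0.00
      vertex 30.00 15.00 0.00
    endloop
  endfacet
  facet normal 0.0000 0.0000 -1.0000
    outer loop
      vertex 26.49 5.36 0.00
      vertex 17.60 0.23 0.00
      vertex 30.00 15.00 0.00
    endloop
  endfacet
  facet normal 0.6371 0.2320 0.7351
    outer loop
      vertex 30.00 15.00 0.00
      vertex 26.49 24.64 0.00
      vertex 15.00 15.00 13.00
    endloop
  endfacet
  facet normal 0.3389 0.5873 0.7350
    outer loop
      vertex 26.49 24.64 0.00
      vertex 17.60 29.77 0.00
      vertex 15.00 15.00 13.00
    endloop
  endfacet
  facet normal -0.1177 0.6677 0.7351
    outer loop
      vertex 17.60 29.77 0.00
      vertex 7.50 27.99 0.00
      vertex 15.00 15.00 13.00
    endloop
  endfacet
  facet normal -0.5192 0.4359 0.7351
    outer loop
      vertex 7.50 27.99 0.00
      vertex 0.90 20.13 0.00
      vertex 15.00 15.00 13.00
    endloop
  endfacet
  facet normal -0.6778 0.0000 0.7352
    outer loop
      vertex 0.90 20.13 0.00
      vertex 0.90 9.87 0.00
      vertex 15.00 15.00 13.00
    endloop
  endfacet
  facet normal -0.5192 -0.4359 0.7351
    outer loop
      vertex 0.90 9.87 0.00
      vertex 7.50 2.01 0.00
      vertex 15.00 15.00 13.00
    endloop
  endfacet
  facet normal -0.1177 -0.6677 0.7351
    outer loop
      vertex 7.50 2.01 0.00
      vertex 17.60 0.23 0.00
      vertex 15.00 15.00 13.00
    endloop
  endfacet
  facet normal 0.3389 -0.5873 0.7350
    outer loop
      vertex 17.60 0.23 0.00
      vertex 26.49 5.36 0.00
      vertex 15.00 15.00 13.00
    endloop
  endfacet
  facet normal 0.6371 -0.2320 0.7351
    outer loop
      vertex 26.49 5.36 0.00
      vertex 30.00 15.00 0.00
      vertex 15.00 15.00 13.00
    endloop
  endfacet
endsolid part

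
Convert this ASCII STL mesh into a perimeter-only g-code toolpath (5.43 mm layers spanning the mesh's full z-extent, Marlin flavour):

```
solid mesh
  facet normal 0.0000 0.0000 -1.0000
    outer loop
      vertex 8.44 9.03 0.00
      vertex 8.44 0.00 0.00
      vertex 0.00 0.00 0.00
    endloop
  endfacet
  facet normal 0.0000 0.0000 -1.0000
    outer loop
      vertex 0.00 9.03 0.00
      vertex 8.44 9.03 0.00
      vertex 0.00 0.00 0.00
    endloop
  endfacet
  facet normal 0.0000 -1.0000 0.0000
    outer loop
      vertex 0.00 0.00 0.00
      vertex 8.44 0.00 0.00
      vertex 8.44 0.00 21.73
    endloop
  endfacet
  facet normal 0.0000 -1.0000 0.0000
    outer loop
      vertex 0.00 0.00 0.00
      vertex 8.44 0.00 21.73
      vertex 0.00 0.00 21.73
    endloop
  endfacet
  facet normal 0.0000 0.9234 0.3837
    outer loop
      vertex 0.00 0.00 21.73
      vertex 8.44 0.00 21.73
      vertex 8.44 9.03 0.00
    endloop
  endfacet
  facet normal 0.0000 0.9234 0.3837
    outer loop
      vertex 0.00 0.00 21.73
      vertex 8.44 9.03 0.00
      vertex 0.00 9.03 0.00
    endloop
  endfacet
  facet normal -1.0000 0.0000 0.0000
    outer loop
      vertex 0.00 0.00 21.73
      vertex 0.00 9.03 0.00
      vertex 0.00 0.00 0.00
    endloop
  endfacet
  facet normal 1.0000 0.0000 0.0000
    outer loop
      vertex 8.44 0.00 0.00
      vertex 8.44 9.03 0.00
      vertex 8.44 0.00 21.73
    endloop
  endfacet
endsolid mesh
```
; perimeter-only toolpath
G21 ; units = mm
G90 ; absolute positioning
G28 ; home
; layer 1
G0 Z5.43
G0 X0.00 Y0.00
G1 X8.44 Y0.00
G1 X8.44 Y6.77
G1 X0.00 Y6.77
G1 X0.00 Y0.00
; layer 2
G0 Z10.87
G0 X0.00 Y0.00
G1 X8.44 Y0.00
G1 X8.44 Y4.51
G1 X0.00 Y4.51
G1 X0.00 Y0.00
; layer 3
G0 Z16.30
G0 X0.00 Y0.00
G1 X8.44 Y0.00
G1 X8.44 Y2.26
G1 X0.00 Y2.26
G1 X0.00 Y0.00
M2 ; end

The solid is a wedge (ramp): 8.44 × 9.03 mm base, rising to 21.7 mm along the y=0 edge and sloping linearly to z=0 at y=9.03. Slicing at Δz = 5.43 mm — 4 equal slices spanning the solid's height, so layer i sits at z = i·h/4 — gives 3 non-empty perimeters. Each is a 4-segment closed polygon; G0 lifts to the layer z and rapids to the start vertex, then G1 traces the edges. The cross-section shrinks linearly with z (the slice at the apex is degenerate and omitted).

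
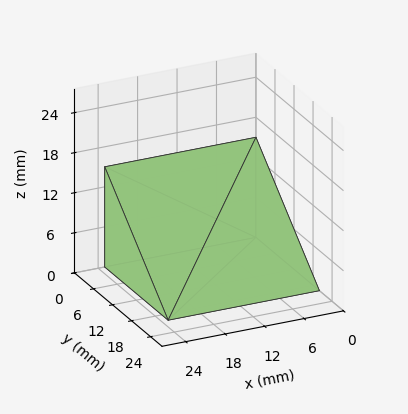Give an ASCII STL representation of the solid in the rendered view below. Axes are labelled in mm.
Reading the render: the shape is a wedge (ramp): 23 × 20 mm base, rising to 15 mm along the y=0 edge and sloping linearly to z=0 at y=20 (dimensions read to the nearest mm from the axis ticks). For the STL, each face is triangulated and given an outward normal.

solid part
  facet normal 0.0000 0.0000 -1.0000
    outer loop
      vertex 23.00 20.00 0.00
      vertex 23.00 0.00 0.00
      vertex 0.00 0.00 0.00
    endloop
  endfacet
  facet normal 0.0000 0.0000 -1.0000
    outer loop
      vertex 0.00 20.00 0.00
      vertex 23.00 20.00 0.00
      vertex 0.00 0.00 0.00
    endloop
  endfacet
  facet normal 0.0000 -1.0000 0.0000
    outer loop
      vertex 0.00 0.00 0.00
      vertex 23.00 0.00 0.00
      vertex 23.00 0.00 15.00
    endloop
  endfacet
  facet normal 0.0000 -1.0000 0.0000
    outer loop
      vertex 0.00 0.00 0.00
      vertex 23.00 0.00 15.00
      vertex 0.00 0.00 15.00
    endloop
  endfacet
  facet normal 0.0000 0.6000 0.8000
    outer loop
      vertex 0.00 0.00 15.00
      vertex 23.00 0.00 15.00
      vertex 23.00 20.00 0.00
    endloop
  endfacet
  facet normal 0.0000 0.6000 0.8000
    outer loop
      vertex 0.00 0.00 15.00
      vertex 23.00 20.00 0.00
      vertex 0.00 20.00 0.00
    endloop
  endfacet
  facet normal -1.0000 0.0000 0.0000
    outer loop
      vertex 0.00 0.00 15.00
      vertex 0.00 20.00 0.00
      vertex 0.00 0.00 0.00
    endloop
  endfacet
  facet normal 1.0000 0.0000 0.0000
    outer loop
      vertex 23.00 0.00 0.00
      vertex 23.00 20.00 0.00
      vertex 23.00 0.00 15.00
    endloop
  endfacet
endsolid part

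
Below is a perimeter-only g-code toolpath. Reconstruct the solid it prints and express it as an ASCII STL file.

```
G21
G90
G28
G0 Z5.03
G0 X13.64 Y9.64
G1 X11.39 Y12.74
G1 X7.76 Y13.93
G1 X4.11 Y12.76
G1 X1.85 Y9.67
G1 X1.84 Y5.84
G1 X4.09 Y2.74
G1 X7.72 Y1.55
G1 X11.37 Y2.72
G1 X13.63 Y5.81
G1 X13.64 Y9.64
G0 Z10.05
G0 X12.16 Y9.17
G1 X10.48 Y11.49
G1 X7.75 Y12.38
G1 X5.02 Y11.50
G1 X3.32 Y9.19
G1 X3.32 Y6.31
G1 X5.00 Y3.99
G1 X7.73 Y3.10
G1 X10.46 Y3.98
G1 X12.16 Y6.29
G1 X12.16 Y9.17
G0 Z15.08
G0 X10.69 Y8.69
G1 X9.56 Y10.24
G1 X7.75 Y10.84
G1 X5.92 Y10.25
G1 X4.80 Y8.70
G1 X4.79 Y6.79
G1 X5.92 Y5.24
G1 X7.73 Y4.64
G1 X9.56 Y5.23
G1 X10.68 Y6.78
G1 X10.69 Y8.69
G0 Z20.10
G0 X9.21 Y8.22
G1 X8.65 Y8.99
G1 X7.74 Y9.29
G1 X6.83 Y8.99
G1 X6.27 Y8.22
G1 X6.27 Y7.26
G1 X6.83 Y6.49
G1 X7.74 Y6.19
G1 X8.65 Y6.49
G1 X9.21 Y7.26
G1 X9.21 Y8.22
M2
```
solid part
  facet normal 0.0000 0.0000 -1.0000
    outer loop
      vertex 7.76 15.48 0.00
      vertex 12.30 13.99 0.00
      vertex 15.11 10.12 0.00
    endloop
  endfacet
  facet normal 0.0000 0.0000 -1.0000
    outer loop
      vertex 3.20 14.01 0.00
      vertex 7.76 15.48 0.00
      vertex 15.11 10.12 0.00
    endloop
  endfacet
  facet normal 0.0000 0.0000 -1.0000
    outer loop
      vertex 0.38 10.15 0.00
      vertex 3.20 14.01 0.00
      vertex 15.11 10.12 0.00
    endloop
  endfacet
  facet normal 0.0000 0.0000 -1.0000
    outer loop
      vertex 0.37 5.36 0.00
      vertex 0.38 10.15 0.00
      vertex 15.11 10.12 0.00
    endloop
  endfacet
  facet normal 0.0000 0.0000 -1.0000
    outer loop
      vertex 3.18 1.49 0.00
      vertex 0.37 5.36 0.00
      vertex 15.11 10.12 0.00
    endloop
  endfacet
  facet normal 0.0000 0.0000 -1.0000
    outer loop
      vertex 7.72 0.00 0.00
      vertex 3.18 1.49 0.00
      vertex 15.11 10.12 0.00
    endloop
  endfacet
  facet normal 0.0000 0.0000 -1.0000
    outer loop
      vertex 12.28 1.47 0.00
      vertex 7.72 0.00 0.00
      vertex 15.11 10.12 0.00
    endloop
  endfacet
  facet normal 0.0000 0.0000 -1.0000
    outer loop
      vertex 15.10 5.33 0.00
      vertex 12.28 1.47 0.00
      vertex 15.11 10.12 0.00
    endloop
  endfacet
  facet normal 0.7765 0.5639 0.2811
    outer loop
      vertex 15.11 10.12 0.00
      vertex 12.30 13.99 0.00
      vertex 7.74 7.74 25.13
    endloop
  endfacet
  facet normal 0.2993 0.9118 0.2811
    outer loop
      vertex 12.30 13.99 0.00
      vertex 7.76 15.48 0.00
      vertex 7.74 7.74 25.13
    endloop
  endfacet
  facet normal -0.2944 0.9134 0.2811
    outer loop
      vertex 7.76 15.48 0.00
      vertex 3.20 14.01 0.00
      vertex 7.74 7.74 25.13
    endloop
  endfacet
  facet normal -0.7749 0.5661 0.2812
    outer loop
      vertex 3.20 14.01 0.00
      vertex 0.38 10.15 0.00
      vertex 7.74 7.74 25.13
    endloop
  endfacet
  facet normal -0.9596 0.0020 0.2812
    outer loop
      vertex 0.38 10.15 0.00
      vertex 0.37 5.36 0.00
      vertex 7.74 7.74 25.13
    endloop
  endfacet
  facet normal -0.7765 -0.5639 0.2811
    outer loop
      vertex 0.37 5.36 0.00
      vertex 3.18 1.49 0.00
      vertex 7.74 7.74 25.13
    endloop
  endfacet
  facet normal -0.2993 -0.9118 0.2811
    outer loop
      vertex 3.18 1.49 0.00
      vertex 7.72 0.00 0.00
      vertex 7.74 7.74 25.13
    endloop
  endfacet
  facet normal 0.2944 -0.9134 0.2811
    outer loop
      vertex 7.72 0.00 0.00
      vertex 12.28 1.47 0.00
      vertex 7.74 7.74 25.13
    endloop
  endfacet
  facet normal 0.7749 -0.5661 0.2812
    outer loop
      vertex 12.28 1.47 0.00
      vertex 15.10 5.33 0.00
      vertex 7.74 7.74 25.13
    endloop
  endfacet
  facet normal 0.9596 -0.0020 0.2812
    outer loop
      vertex 15.10 5.33 0.00
      vertex 15.11 10.12 0.00
      vertex 7.74 7.74 25.13
    endloop
  endfacet
endsolid part

The G0 Z moves step by Δz≈5.03 mm. The G1 loops shrink linearly with z, so the solid tapers from its base footprint up to z≈25.1. Closing with a flat bottom cap and the tapered top and triangulating gives 18 facets — a regular 10-sided pyramid, base circumscribed radius ≈ 7.74 mm, apex at z ≈ 25.1 mm.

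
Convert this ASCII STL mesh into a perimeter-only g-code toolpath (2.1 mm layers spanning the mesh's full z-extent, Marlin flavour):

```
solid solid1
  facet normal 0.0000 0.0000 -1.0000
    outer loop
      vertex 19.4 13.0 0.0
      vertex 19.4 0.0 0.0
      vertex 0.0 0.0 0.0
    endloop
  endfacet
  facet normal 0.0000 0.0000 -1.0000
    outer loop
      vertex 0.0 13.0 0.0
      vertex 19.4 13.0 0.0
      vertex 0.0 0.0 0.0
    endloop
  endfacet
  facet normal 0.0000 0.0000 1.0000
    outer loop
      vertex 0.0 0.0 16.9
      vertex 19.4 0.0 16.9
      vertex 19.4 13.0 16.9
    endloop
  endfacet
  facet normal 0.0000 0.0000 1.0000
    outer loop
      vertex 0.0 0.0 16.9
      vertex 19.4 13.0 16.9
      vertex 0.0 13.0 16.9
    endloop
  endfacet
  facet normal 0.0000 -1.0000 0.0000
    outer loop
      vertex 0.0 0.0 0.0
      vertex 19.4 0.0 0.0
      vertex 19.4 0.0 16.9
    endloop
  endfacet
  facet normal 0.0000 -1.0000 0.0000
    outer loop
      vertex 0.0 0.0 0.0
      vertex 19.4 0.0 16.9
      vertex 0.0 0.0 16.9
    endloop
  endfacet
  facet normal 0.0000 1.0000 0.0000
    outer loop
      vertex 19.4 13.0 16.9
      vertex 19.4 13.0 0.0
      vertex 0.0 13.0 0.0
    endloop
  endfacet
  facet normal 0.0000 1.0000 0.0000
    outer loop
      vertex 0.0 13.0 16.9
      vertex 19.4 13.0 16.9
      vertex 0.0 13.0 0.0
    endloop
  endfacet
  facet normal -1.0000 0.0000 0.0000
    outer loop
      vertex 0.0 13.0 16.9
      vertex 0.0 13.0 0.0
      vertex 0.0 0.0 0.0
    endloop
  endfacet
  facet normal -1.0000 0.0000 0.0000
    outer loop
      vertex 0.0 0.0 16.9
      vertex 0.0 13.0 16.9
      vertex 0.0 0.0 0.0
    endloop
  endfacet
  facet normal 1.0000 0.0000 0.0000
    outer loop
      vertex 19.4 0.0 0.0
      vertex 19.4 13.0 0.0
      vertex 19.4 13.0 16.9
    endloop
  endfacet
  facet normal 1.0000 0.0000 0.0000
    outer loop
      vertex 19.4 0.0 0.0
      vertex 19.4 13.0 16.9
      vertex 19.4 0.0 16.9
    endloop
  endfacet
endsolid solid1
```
; perimeter-only toolpath
G21 ; units = mm
G90 ; absolute positioning
G28 ; home
; layer 1
G0 Z2.1
G0 X0.0 Y0.0
G1 X19.4 Y0.0
G1 X19.4 Y13.0
G1 X0.0 Y13.0
G1 X0.0 Y0.0
; layer 2
G0 Z4.2
G0 X0.0 Y0.0
G1 X19.4 Y0.0
G1 X19.4 Y13.0
G1 X0.0 Y13.0
G1 X0.0 Y0.0
; layer 3
G0 Z6.3
G0 X0.0 Y0.0
G1 X19.4 Y0.0
G1 X19.4 Y13.0
G1 X0.0 Y13.0
G1 X0.0 Y0.0
; layer 4
G0 Z8.4
G0 X0.0 Y0.0
G1 X19.4 Y0.0
G1 X19.4 Y13.0
G1 X0.0 Y13.0
G1 X0.0 Y0.0
; layer 5
G0 Z10.6
G0 X0.0 Y0.0
G1 X19.4 Y0.0
G1 X19.4 Y13.0
G1 X0.0 Y13.0
G1 X0.0 Y0.0
; layer 6
G0 Z12.7
G0 X0.0 Y0.0
G1 X19.4 Y0.0
G1 X19.4 Y13.0
G1 X0.0 Y13.0
G1 X0.0 Y0.0
; layer 7
G0 Z14.8
G0 X0.0 Y0.0
G1 X19.4 Y0.0
G1 X19.4 Y13.0
G1 X0.0 Y13.0
G1 X0.0 Y0.0
; layer 8
G0 Z16.9
G0 X0.0 Y0.0
G1 X19.4 Y0.0
G1 X19.4 Y13.0
G1 X0.0 Y13.0
G1 X0.0 Y0.0
M2 ; end

The solid is a rectangular box, roughly 19.4 × 13 mm footprint and 16.9 mm tall. Slicing at Δz = 2.1 mm — 8 equal slices spanning the solid's height, so layer i sits at z = i·h/8 — gives 8 non-empty perimeters. Each is a 4-segment closed polygon; G0 lifts to the layer z and rapids to the start vertex, then G1 traces the edges.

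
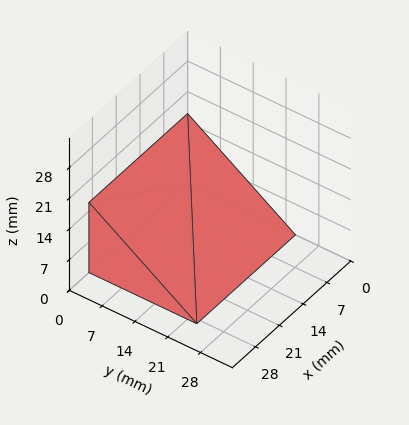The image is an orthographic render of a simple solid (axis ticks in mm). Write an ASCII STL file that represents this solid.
Reading the render: the shape is a wedge (ramp): 29 × 23 mm base, rising to 16 mm along the y=0 edge and sloping linearly to z=0 at y=23 (dimensions read to the nearest mm from the axis ticks). For the STL, each face is triangulated and given an outward normal.

solid part
  facet normal 0.0000 0.0000 -1.0000
    outer loop
      vertex 29.00 23.00 0.00
      vertex 29.00 0.00 0.00
      vertex 0.00 0.00 0.00
    endloop
  endfacet
  facet normal 0.0000 0.0000 -1.0000
    outer loop
      vertex 0.00 23.00 0.00
      vertex 29.00 23.00 0.00
      vertex 0.00 0.00 0.00
    endloop
  endfacet
  facet normal 0.0000 -1.0000 0.0000
    outer loop
      vertex 0.00 0.00 0.00
      vertex 29.00 0.00 0.00
      vertex 29.00 0.00 16.00
    endloop
  endfacet
  facet normal 0.0000 -1.0000 0.0000
    outer loop
      vertex 0.00 0.00 0.00
      vertex 29.00 0.00 16.00
      vertex 0.00 0.00 16.00
    endloop
  endfacet
  facet normal 0.0000 0.5711 0.8209
    outer loop
      vertex 0.00 0.00 16.00
      vertex 29.00 0.00 16.00
      vertex 29.00 23.00 0.00
    endloop
  endfacet
  facet normal 0.0000 0.5711 0.8209
    outer loop
      vertex 0.00 0.00 16.00
      vertex 29.00 23.00 0.00
      vertex 0.00 23.00 0.00
    endloop
  endfacet
  facet normal -1.0000 0.0000 0.0000
    outer loop
      vertex 0.00 0.00 16.00
      vertex 0.00 23.00 0.00
      vertex 0.00 0.00 0.00
    endloop
  endfacet
  facet normal 1.0000 0.0000 0.0000
    outer loop
      vertex 29.00 0.00 0.00
      vertex 29.00 23.00 0.00
      vertex 29.00 0.00 16.00
    endloop
  endfacet
endsolid part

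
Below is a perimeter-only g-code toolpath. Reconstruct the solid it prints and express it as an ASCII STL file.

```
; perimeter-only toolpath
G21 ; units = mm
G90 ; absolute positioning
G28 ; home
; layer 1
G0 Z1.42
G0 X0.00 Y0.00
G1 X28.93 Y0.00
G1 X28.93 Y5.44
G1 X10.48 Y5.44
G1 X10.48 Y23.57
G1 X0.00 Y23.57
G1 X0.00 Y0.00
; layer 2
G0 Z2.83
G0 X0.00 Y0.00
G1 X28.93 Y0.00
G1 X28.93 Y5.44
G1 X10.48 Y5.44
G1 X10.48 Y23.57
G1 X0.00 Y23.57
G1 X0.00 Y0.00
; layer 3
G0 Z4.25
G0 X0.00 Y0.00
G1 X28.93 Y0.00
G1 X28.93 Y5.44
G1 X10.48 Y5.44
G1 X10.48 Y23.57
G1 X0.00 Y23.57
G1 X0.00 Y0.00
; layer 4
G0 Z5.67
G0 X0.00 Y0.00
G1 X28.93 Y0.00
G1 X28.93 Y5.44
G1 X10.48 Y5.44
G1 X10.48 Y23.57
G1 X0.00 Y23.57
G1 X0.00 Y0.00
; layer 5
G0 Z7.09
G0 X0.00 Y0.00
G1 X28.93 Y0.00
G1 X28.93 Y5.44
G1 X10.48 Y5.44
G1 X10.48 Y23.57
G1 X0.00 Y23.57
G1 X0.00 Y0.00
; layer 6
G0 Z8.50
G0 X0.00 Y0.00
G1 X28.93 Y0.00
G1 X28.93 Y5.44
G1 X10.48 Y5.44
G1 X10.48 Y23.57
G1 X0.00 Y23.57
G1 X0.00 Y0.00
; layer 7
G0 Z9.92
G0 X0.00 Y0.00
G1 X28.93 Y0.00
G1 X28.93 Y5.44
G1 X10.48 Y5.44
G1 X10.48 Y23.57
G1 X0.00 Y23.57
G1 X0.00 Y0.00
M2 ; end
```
solid part
  facet normal 0.0000 0.0000 -1.0000
    outer loop
      vertex 28.93 5.44 0.00
      vertex 28.93 0.00 0.00
      vertex 0.00 0.00 0.00
    endloop
  endfacet
  facet normal 0.0000 0.0000 -1.0000
    outer loop
      vertex 10.48 5.44 0.00
      vertex 28.93 5.44 0.00
      vertex 0.00 0.00 0.00
    endloop
  endfacet
  facet normal 0.0000 0.0000 -1.0000
    outer loop
      vertex 10.48 23.57 0.00
      vertex 10.48 5.44 0.00
      vertex 0.00 0.00 0.00
    endloop
  endfacet
  facet normal 0.0000 0.0000 -1.0000
    outer loop
      vertex 0.00 23.57 0.00
      vertex 10.48 23.57 0.00
      vertex 0.00 0.00 0.00
    endloop
  endfacet
  facet normal 0.0000 0.0000 1.0000
    outer loop
      vertex 0.00 0.00 9.92
      vertex 28.93 0.00 9.92
      vertex 28.93 5.44 9.92
    endloop
  endfacet
  facet normal 0.0000 0.0000 1.0000
    outer loop
      vertex 0.00 0.00 9.92
      vertex 28.93 5.44 9.92
      vertex 10.48 5.44 9.92
    endloop
  endfacet
  facet normal 0.0000 0.0000 1.0000
    outer loop
      vertex 0.00 0.00 9.92
      vertex 10.48 5.44 9.92
      vertex 10.48 23.57 9.92
    endloop
  endfacet
  facet normal 0.0000 0.0000 1.0000
    outer loop
      vertex 0.00 0.00 9.92
      vertex 10.48 23.57 9.92
      vertex 0.00 23.57 9.92
    endloop
  endfacet
  facet normal 0.0000 -1.0000 0.0000
    outer loop
      vertex 0.00 0.00 0.00
      vertex 28.93 0.00 0.00
      vertex 28.93 0.00 9.92
    endloop
  endfacet
  facet normal 0.0000 -1.0000 0.0000
    outer loop
      vertex 0.00 0.00 0.00
      vertex 28.93 0.00 9.92
      vertex 0.00 0.00 9.92
    endloop
  endfacet
  facet normal 1.0000 0.0000 0.0000
    outer loop
      vertex 28.93 0.00 0.00
      vertex 28.93 5.44 0.00
      vertex 28.93 5.44 9.92
    endloop
  endfacet
  facet normal 1.0000 0.0000 0.0000
    outer loop
      vertex 28.93 0.00 0.00
      vertex 28.93 5.44 9.92
      vertex 28.93 0.00 9.92
    endloop
  endfacet
  facet normal 0.0000 1.0000 0.0000
    outer loop
      vertex 28.93 5.44 0.00
      vertex 10.48 5.44 0.00
      vertex 10.48 5.44 9.92
    endloop
  endfacet
  facet normal 0.0000 1.0000 0.0000
    outer loop
      vertex 28.93 5.44 0.00
      vertex 10.48 5.44 9.92
      vertex 28.93 5.44 9.92
    endloop
  endfacet
  facet normal 1.0000 0.0000 0.0000
    outer loop
      vertex 10.48 5.44 0.00
      vertex 10.48 23.57 0.00
      vertex 10.48 23.57 9.92
    endloop
  endfacet
  facet normal 1.0000 0.0000 0.0000
    outer loop
      vertex 10.48 5.44 0.00
      vertex 10.48 23.57 9.92
      vertex 10.48 5.44 9.92
    endloop
  endfacet
  facet normal 0.0000 1.0000 0.0000
    outer loop
      vertex 10.48 23.57 0.00
      vertex 0.00 23.57 0.00
      vertex 0.00 23.57 9.92
    endloop
  endfacet
  facet normal 0.0000 1.0000 0.0000
    outer loop
      vertex 10.48 23.57 0.00
      vertex 0.00 23.57 9.92
      vertex 10.48 23.57 9.92
    endloop
  endfacet
  facet normal -1.0000 0.0000 0.0000
    outer loop
      vertex 0.00 23.57 0.00
      vertex 0.00 0.00 0.00
      vertex 0.00 0.00 9.92
    endloop
  endfacet
  facet normal -1.0000 0.0000 0.0000
    outer loop
      vertex 0.00 23.57 0.00
      vertex 0.00 0.00 9.92
      vertex 0.00 23.57 9.92
    endloop
  endfacet
endsolid part

The G0 Z moves step by Δz≈1.42 mm. Every layer's G1 loop is the same polygon, so the solid is a straight extrusion of it from z=0 to z≈9.92. Closing with flat bottom and top caps and triangulating gives 20 facets — an L-shaped prism: outer 28.9 × 23.6 mm, arm thicknesses ≈ 5.44 mm (horizontal) and 10.5 mm (vertical), extruded 9.92 mm in z.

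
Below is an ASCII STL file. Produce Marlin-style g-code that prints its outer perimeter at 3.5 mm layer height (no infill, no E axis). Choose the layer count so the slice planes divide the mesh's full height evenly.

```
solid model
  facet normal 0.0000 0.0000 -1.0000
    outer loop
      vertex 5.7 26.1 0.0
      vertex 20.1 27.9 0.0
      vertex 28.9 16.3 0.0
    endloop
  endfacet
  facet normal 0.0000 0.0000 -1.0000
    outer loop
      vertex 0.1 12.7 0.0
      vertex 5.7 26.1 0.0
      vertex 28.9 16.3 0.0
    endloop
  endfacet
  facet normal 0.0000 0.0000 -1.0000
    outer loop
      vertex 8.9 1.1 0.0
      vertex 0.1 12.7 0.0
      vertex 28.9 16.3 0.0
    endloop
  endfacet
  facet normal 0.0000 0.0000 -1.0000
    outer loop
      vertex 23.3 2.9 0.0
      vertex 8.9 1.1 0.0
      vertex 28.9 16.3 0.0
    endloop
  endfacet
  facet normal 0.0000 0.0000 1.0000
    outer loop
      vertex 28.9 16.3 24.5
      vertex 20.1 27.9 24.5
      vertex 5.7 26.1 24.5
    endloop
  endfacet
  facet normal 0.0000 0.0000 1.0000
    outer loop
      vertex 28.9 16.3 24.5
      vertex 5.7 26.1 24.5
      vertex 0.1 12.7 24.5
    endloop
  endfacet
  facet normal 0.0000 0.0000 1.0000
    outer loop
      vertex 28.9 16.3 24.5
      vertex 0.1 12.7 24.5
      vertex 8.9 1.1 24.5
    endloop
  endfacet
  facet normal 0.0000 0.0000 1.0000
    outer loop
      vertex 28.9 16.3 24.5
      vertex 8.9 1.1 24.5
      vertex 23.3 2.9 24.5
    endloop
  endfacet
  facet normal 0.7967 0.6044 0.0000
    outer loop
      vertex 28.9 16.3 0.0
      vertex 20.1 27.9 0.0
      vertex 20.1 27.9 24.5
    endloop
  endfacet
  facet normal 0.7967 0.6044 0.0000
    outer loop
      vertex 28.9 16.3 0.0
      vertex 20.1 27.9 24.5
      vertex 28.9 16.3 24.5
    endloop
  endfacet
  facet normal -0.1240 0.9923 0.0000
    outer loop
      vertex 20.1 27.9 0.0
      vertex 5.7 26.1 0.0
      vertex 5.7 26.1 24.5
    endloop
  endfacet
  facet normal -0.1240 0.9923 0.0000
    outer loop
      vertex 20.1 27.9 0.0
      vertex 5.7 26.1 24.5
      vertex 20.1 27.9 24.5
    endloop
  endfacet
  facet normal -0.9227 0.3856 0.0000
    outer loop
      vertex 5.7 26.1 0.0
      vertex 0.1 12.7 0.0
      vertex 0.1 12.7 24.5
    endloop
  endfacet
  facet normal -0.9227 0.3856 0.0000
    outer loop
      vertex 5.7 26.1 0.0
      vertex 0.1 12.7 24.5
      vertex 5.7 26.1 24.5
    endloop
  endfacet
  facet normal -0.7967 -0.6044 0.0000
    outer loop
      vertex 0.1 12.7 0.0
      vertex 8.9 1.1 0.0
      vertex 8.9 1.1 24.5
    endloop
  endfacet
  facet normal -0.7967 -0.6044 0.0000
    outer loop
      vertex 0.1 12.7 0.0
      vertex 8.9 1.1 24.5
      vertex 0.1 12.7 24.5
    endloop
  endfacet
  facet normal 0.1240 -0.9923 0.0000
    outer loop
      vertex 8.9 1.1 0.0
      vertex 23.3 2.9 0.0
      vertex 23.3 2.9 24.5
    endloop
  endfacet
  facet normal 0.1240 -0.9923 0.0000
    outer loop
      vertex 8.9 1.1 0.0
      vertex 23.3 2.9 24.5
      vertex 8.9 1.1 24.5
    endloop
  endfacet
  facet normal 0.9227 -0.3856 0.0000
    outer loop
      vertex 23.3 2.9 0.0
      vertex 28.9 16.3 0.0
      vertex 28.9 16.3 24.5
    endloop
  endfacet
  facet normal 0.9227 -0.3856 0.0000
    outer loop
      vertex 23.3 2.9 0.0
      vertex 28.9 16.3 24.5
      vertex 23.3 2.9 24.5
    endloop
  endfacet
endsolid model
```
; perimeter-only toolpath
G21 ; units = mm
G90 ; absolute positioning
G28 ; home
; layer 1
G0 Z3.5
G0 X28.9 Y16.3
G1 X20.1 Y27.9
G1 X5.7 Y26.1
G1 X0.1 Y12.7
G1 X8.9 Y1.1
G1 X23.3 Y2.9
G1 X28.9 Y16.3
; layer 2
G0 Z7.0
G0 X28.9 Y16.3
G1 X20.1 Y27.9
G1 X5.7 Y26.1
G1 X0.1 Y12.7
G1 X8.9 Y1.1
G1 X23.3 Y2.9
G1 X28.9 Y16.3
; layer 3
G0 Z10.5
G0 X28.9 Y16.3
G1 X20.1 Y27.9
G1 X5.7 Y26.1
G1 X0.1 Y12.7
G1 X8.9 Y1.1
G1 X23.3 Y2.9
G1 X28.9 Y16.3
; layer 4
G0 Z14.0
G0 X28.9 Y16.3
G1 X20.1 Y27.9
G1 X5.7 Y26.1
G1 X0.1 Y12.7
G1 X8.9 Y1.1
G1 X23.3 Y2.9
G1 X28.9 Y16.3
; layer 5
G0 Z17.5
G0 X28.9 Y16.3
G1 X20.1 Y27.9
G1 X5.7 Y26.1
G1 X0.1 Y12.7
G1 X8.9 Y1.1
G1 X23.3 Y2.9
G1 X28.9 Y16.3
; layer 6
G0 Z21.0
G0 X28.9 Y16.3
G1 X20.1 Y27.9
G1 X5.7 Y26.1
G1 X0.1 Y12.7
G1 X8.9 Y1.1
G1 X23.3 Y2.9
G1 X28.9 Y16.3
; layer 7
G0 Z24.5
G0 X28.9 Y16.3
G1 X20.1 Y27.9
G1 X5.7 Y26.1
G1 X0.1 Y12.7
G1 X8.9 Y1.1
G1 X23.3 Y2.9
G1 X28.9 Y16.3
M2 ; end

The solid is a regular 6-sided prism (a cylinder approximated with 6 flat sides), circumscribed radius ≈ 14.5 mm, height ≈ 24.5 mm. Slicing at Δz = 3.5 mm — 7 equal slices spanning the solid's height, so layer i sits at z = i·h/7 — gives 7 non-empty perimeters. Each is a 6-segment closed polygon; G0 lifts to the layer z and rapids to the start vertex, then G1 traces the edges.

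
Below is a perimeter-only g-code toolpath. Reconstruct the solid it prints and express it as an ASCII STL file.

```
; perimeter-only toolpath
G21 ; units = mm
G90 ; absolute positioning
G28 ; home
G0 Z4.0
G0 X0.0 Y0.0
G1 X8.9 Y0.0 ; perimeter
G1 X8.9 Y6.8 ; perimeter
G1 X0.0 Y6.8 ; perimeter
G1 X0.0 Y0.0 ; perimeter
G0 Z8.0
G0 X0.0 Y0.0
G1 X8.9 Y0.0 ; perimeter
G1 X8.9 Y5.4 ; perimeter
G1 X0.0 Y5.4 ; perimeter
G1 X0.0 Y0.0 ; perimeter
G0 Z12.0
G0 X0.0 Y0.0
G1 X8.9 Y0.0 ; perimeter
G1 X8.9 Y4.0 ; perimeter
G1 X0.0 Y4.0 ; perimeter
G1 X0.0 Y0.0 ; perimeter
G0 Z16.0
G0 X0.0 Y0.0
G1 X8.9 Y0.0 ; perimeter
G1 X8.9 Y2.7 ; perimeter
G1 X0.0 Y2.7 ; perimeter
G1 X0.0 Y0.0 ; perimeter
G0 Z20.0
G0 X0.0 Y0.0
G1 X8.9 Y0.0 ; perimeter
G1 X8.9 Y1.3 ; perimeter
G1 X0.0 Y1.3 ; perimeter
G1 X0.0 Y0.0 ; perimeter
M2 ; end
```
solid part
  facet normal 0.0000 0.0000 -1.0000
    outer loop
      vertex 8.9 8.1 0.0
      vertex 8.9 0.0 0.0
      vertex 0.0 0.0 0.0
    endloop
  endfacet
  facet normal 0.0000 0.0000 -1.0000
    outer loop
      vertex 0.0 8.1 0.0
      vertex 8.9 8.1 0.0
      vertex 0.0 0.0 0.0
    endloop
  endfacet
  facet normal 0.0000 -1.0000 0.0000
    outer loop
      vertex 0.0 0.0 0.0
      vertex 8.9 0.0 0.0
      vertex 8.9 0.0 24.0
    endloop
  endfacet
  facet normal 0.0000 -1.0000 0.0000
    outer loop
      vertex 0.0 0.0 0.0
      vertex 8.9 0.0 24.0
      vertex 0.0 0.0 24.0
    endloop
  endfacet
  facet normal 0.0000 0.9475 0.3198
    outer loop
      vertex 0.0 0.0 24.0
      vertex 8.9 0.0 24.0
      vertex 8.9 8.1 0.0
    endloop
  endfacet
  facet normal 0.0000 0.9475 0.3198
    outer loop
      vertex 0.0 0.0 24.0
      vertex 8.9 8.1 0.0
      vertex 0.0 8.1 0.0
    endloop
  endfacet
  facet normal -1.0000 0.0000 0.0000
    outer loop
      vertex 0.0 0.0 24.0
      vertex 0.0 8.1 0.0
      vertex 0.0 0.0 0.0
    endloop
  endfacet
  facet normal 1.0000 0.0000 0.0000
    outer loop
      vertex 8.9 0.0 0.0
      vertex 8.9 8.1 0.0
      vertex 8.9 0.0 24.0
    endloop
  endfacet
endsolid part

The G0 Z moves step by Δz≈4.0 mm. The G1 loops shrink linearly with z, so the solid tapers from its base footprint up to z≈24. Closing with a flat bottom cap and the tapered top and triangulating gives 8 facets — a wedge (ramp): 8.9 × 8.1 mm base, rising to 24 mm along the y=0 edge and sloping linearly to z=0 at y=8.1.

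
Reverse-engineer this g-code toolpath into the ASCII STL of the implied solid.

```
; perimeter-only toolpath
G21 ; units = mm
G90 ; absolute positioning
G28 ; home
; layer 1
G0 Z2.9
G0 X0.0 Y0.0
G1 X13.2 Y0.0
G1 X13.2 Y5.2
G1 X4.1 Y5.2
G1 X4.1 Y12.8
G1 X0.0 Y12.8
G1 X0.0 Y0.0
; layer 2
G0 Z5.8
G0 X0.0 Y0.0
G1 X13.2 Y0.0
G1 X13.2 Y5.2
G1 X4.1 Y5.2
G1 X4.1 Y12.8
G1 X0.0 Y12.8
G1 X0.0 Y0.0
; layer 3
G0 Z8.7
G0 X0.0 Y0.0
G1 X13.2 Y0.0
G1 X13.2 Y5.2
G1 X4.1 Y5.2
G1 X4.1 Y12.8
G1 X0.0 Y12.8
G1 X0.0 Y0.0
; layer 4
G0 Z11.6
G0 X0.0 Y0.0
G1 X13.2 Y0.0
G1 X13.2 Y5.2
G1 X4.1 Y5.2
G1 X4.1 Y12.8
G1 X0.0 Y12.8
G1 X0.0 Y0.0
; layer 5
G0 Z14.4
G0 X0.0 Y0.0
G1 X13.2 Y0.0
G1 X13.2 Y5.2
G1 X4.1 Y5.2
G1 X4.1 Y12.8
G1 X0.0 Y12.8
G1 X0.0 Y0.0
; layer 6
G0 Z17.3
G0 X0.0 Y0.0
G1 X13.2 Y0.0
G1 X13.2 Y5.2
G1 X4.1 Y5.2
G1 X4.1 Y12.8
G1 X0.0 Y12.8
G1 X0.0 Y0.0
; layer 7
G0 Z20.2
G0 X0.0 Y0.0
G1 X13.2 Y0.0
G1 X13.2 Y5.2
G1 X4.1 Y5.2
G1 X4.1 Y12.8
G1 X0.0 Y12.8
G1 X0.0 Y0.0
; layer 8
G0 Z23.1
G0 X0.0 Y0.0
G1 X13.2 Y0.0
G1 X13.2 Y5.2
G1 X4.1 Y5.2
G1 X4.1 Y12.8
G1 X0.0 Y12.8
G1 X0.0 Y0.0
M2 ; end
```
solid part
  facet normal 0.0000 0.0000 -1.0000
    outer loop
      vertex 13.2 5.2 0.0
      vertex 13.2 0.0 0.0
      vertex 0.0 0.0 0.0
    endloop
  endfacet
  facet normal 0.0000 0.0000 -1.0000
    outer loop
      vertex 4.1 5.2 0.0
      vertex 13.2 5.2 0.0
      vertex 0.0 0.0 0.0
    endloop
  endfacet
  facet normal 0.0000 0.0000 -1.0000
    outer loop
      vertex 4.1 12.8 0.0
      vertex 4.1 5.2 0.0
      vertex 0.0 0.0 0.0
    endloop
  endfacet
  facet normal 0.0000 0.0000 -1.0000
    outer loop
      vertex 0.0 12.8 0.0
      vertex 4.1 12.8 0.0
      vertex 0.0 0.0 0.0
    endloop
  endfacet
  facet normal 0.0000 0.0000 1.0000
    outer loop
      vertex 0.0 0.0 23.1
      vertex 13.2 0.0 23.1
      vertex 13.2 5.2 23.1
    endloop
  endfacet
  facet normal 0.0000 0.0000 1.0000
    outer loop
      vertex 0.0 0.0 23.1
      vertex 13.2 5.2 23.1
      vertex 4.1 5.2 23.1
    endloop
  endfacet
  facet normal 0.0000 0.0000 1.0000
    outer loop
      vertex 0.0 0.0 23.1
      vertex 4.1 5.2 23.1
      vertex 4.1 12.8 23.1
    endloop
  endfacet
  facet normal 0.0000 0.0000 1.0000
    outer loop
      vertex 0.0 0.0 23.1
      vertex 4.1 12.8 23.1
      vertex 0.0 12.8 23.1
    endloop
  endfacet
  facet normal 0.0000 -1.0000 0.0000
    outer loop
      vertex 0.0 0.0 0.0
      vertex 13.2 0.0 0.0
      vertex 13.2 0.0 23.1
    endloop
  endfacet
  facet normal 0.0000 -1.0000 0.0000
    outer loop
      vertex 0.0 0.0 0.0
      vertex 13.2 0.0 23.1
      vertex 0.0 0.0 23.1
    endloop
  endfacet
  facet normal 1.0000 0.0000 0.0000
    outer loop
      vertex 13.2 0.0 0.0
      vertex 13.2 5.2 0.0
      vertex 13.2 5.2 23.1
    endloop
  endfacet
  facet normal 1.0000 0.0000 0.0000
    outer loop
      vertex 13.2 0.0 0.0
      vertex 13.2 5.2 23.1
      vertex 13.2 0.0 23.1
    endloop
  endfacet
  facet normal 0.0000 1.0000 0.0000
    outer loop
      vertex 13.2 5.2 0.0
      vertex 4.1 5.2 0.0
      vertex 4.1 5.2 23.1
    endloop
  endfacet
  facet normal 0.0000 1.0000 0.0000
    outer loop
      vertex 13.2 5.2 0.0
      vertex 4.1 5.2 23.1
      vertex 13.2 5.2 23.1
    endloop
  endfacet
  facet normal 1.0000 0.0000 0.0000
    outer loop
      vertex 4.1 5.2 0.0
      vertex 4.1 12.8 0.0
      vertex 4.1 12.8 23.1
    endloop
  endfacet
  facet normal 1.0000 0.0000 0.0000
    outer loop
      vertex 4.1 5.2 0.0
      vertex 4.1 12.8 23.1
      vertex 4.1 5.2 23.1
    endloop
  endfacet
  facet normal 0.0000 1.0000 0.0000
    outer loop
      vertex 4.1 12.8 0.0
      vertex 0.0 12.8 0.0
      vertex 0.0 12.8 23.1
    endloop
  endfacet
  facet normal 0.0000 1.0000 0.0000
    outer loop
      vertex 4.1 12.8 0.0
      vertex 0.0 12.8 23.1
      vertex 4.1 12.8 23.1
    endloop
  endfacet
  facet normal -1.0000 0.0000 0.0000
    outer loop
      vertex 0.0 12.8 0.0
      vertex 0.0 0.0 0.0
      vertex 0.0 0.0 23.1
    endloop
  endfacet
  facet normal -1.0000 0.0000 0.0000
    outer loop
      vertex 0.0 12.8 0.0
      vertex 0.0 0.0 23.1
      vertex 0.0 12.8 23.1
    endloop
  endfacet
endsolid part

The G0 Z moves step by Δz≈2.9 mm. Every layer's G1 loop is the same polygon, so the solid is a straight extrusion of it from z=0 to z≈23.1. Closing with flat bottom and top caps and triangulating gives 20 facets — an L-shaped prism: outer 13.2 × 12.8 mm, arm thicknesses ≈ 5.2 mm (horizontal) and 4.1 mm (vertical), extruded 23.1 mm in z.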